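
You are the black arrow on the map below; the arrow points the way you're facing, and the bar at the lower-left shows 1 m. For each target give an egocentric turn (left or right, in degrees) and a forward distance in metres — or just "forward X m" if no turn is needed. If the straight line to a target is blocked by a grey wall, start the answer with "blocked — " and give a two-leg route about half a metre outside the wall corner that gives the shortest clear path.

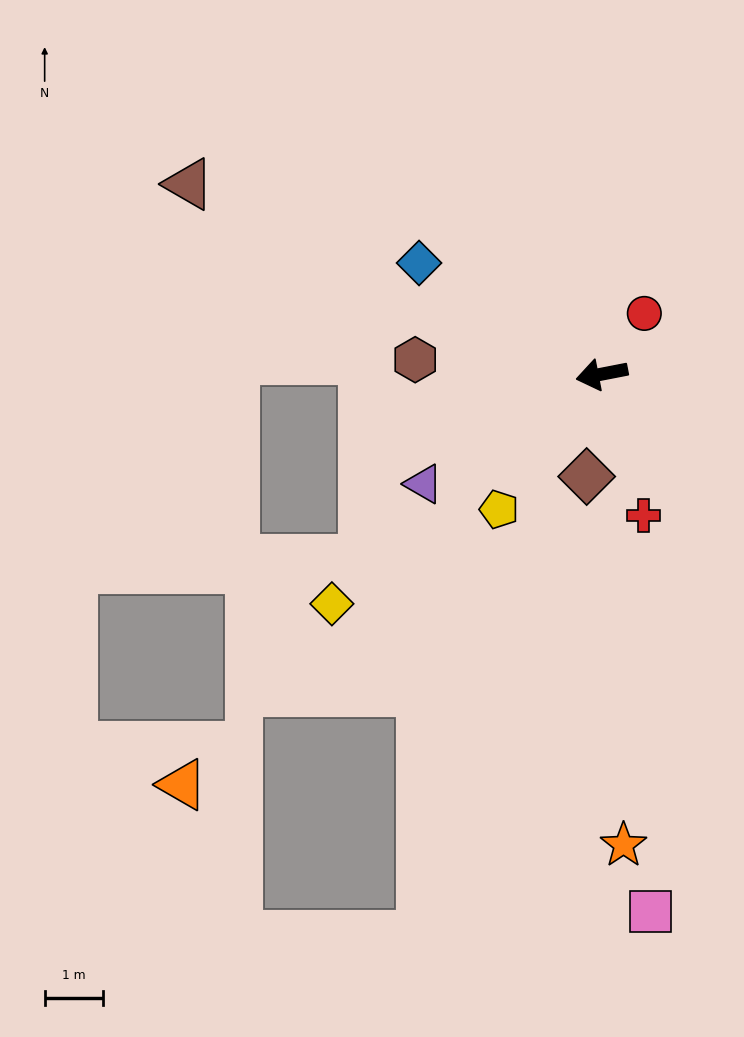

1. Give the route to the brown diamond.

turn left 71°, forward 1.8 m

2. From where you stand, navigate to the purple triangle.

turn left 21°, forward 3.6 m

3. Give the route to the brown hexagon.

turn right 15°, forward 3.2 m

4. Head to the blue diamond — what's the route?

turn right 42°, forward 3.7 m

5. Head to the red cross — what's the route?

turn left 95°, forward 2.5 m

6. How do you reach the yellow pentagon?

turn left 42°, forward 2.9 m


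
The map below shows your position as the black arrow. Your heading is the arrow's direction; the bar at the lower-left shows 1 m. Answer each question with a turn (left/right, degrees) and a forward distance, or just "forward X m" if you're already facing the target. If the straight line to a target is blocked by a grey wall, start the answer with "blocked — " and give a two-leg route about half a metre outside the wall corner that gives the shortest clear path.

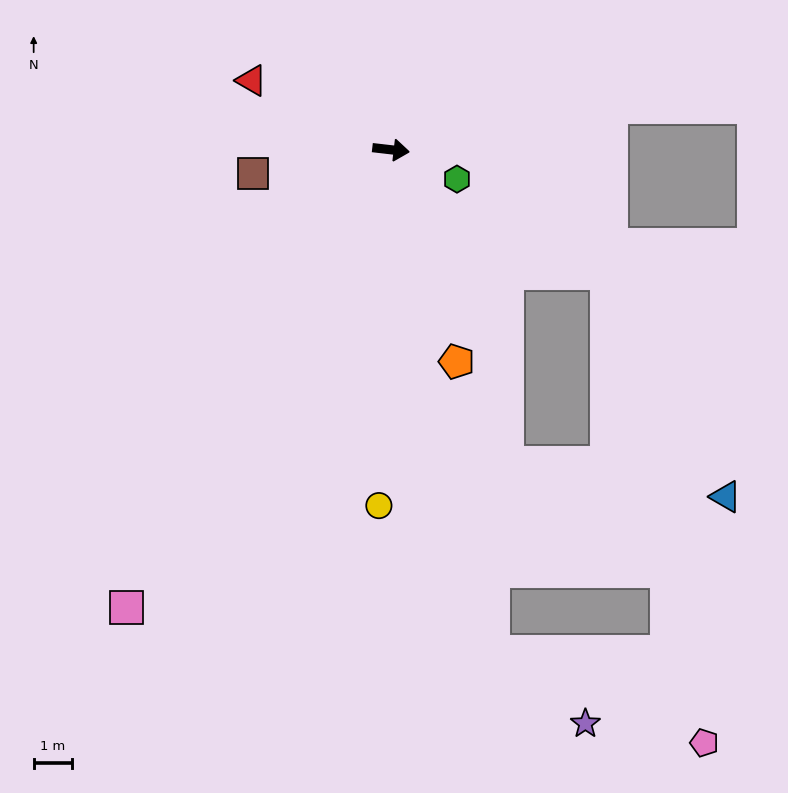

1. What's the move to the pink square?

turn right 113°, forward 13.6 m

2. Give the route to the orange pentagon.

turn right 66°, forward 5.7 m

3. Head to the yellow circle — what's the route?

turn right 85°, forward 9.2 m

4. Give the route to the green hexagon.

turn right 17°, forward 1.9 m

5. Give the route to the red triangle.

turn left 160°, forward 4.0 m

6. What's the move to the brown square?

turn right 164°, forward 3.6 m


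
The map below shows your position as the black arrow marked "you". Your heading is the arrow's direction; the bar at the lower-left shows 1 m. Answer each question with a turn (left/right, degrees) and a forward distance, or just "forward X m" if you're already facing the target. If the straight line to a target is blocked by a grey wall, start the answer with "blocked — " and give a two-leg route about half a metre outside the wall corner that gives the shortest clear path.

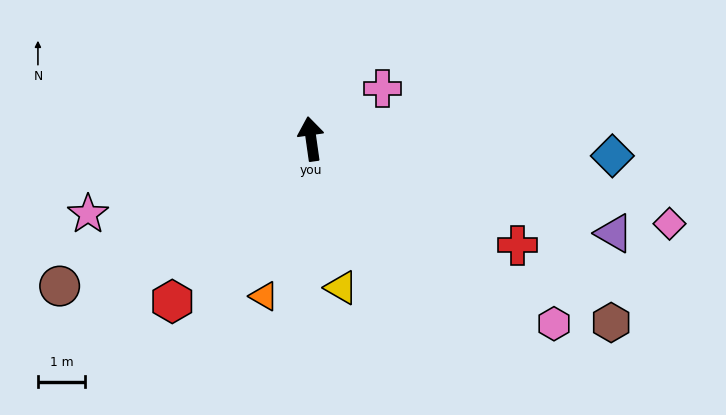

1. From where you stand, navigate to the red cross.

turn right 125°, forward 4.9 m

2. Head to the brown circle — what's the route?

turn left 112°, forward 6.2 m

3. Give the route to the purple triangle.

turn right 115°, forward 6.8 m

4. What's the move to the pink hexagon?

turn right 135°, forward 6.5 m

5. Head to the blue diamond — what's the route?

turn right 101°, forward 6.4 m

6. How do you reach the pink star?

turn left 101°, forward 5.0 m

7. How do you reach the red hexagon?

turn left 131°, forward 4.6 m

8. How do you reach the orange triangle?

turn left 155°, forward 3.5 m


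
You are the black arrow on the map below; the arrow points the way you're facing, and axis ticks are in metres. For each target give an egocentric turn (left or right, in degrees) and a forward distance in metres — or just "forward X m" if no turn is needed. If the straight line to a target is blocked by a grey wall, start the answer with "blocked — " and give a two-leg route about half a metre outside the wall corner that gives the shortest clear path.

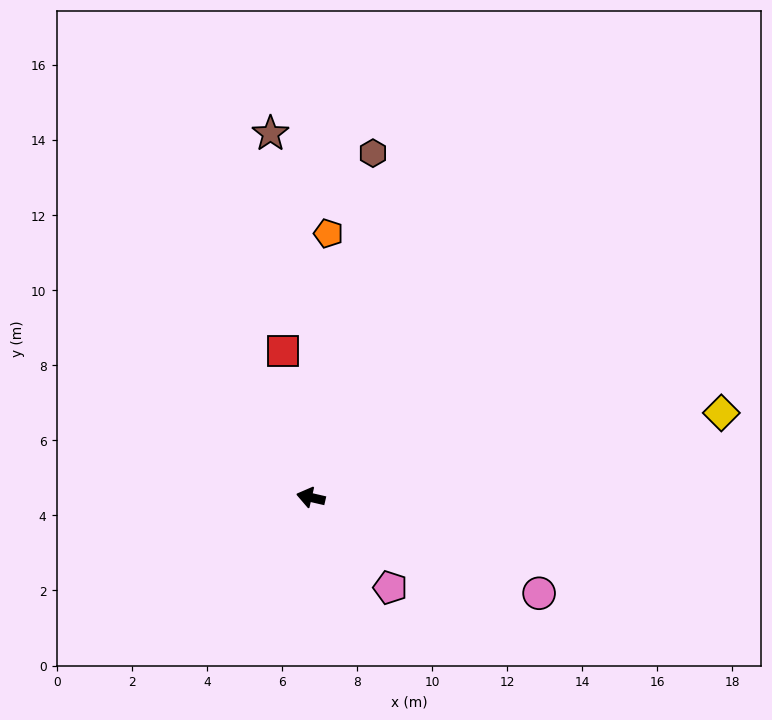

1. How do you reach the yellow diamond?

turn right 155°, forward 11.2 m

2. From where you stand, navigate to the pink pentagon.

turn left 144°, forward 3.2 m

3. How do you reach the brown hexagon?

turn right 87°, forward 9.3 m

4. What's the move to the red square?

turn right 66°, forward 4.0 m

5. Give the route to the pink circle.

turn left 170°, forward 6.6 m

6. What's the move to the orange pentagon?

turn right 81°, forward 7.1 m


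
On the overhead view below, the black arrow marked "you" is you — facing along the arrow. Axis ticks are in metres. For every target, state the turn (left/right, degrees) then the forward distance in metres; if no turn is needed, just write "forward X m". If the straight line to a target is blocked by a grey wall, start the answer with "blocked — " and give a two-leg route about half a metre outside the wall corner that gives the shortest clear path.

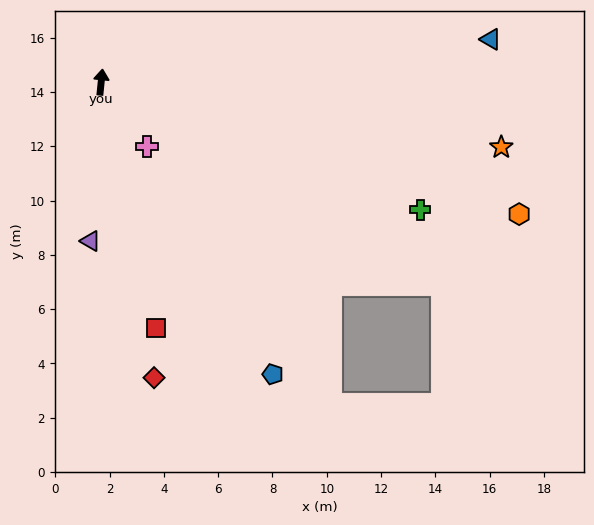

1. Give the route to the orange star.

turn right 93°, forward 14.9 m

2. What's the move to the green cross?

turn right 106°, forward 12.7 m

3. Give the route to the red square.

turn right 162°, forward 9.3 m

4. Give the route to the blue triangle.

turn right 78°, forward 14.4 m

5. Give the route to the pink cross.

turn right 139°, forward 2.9 m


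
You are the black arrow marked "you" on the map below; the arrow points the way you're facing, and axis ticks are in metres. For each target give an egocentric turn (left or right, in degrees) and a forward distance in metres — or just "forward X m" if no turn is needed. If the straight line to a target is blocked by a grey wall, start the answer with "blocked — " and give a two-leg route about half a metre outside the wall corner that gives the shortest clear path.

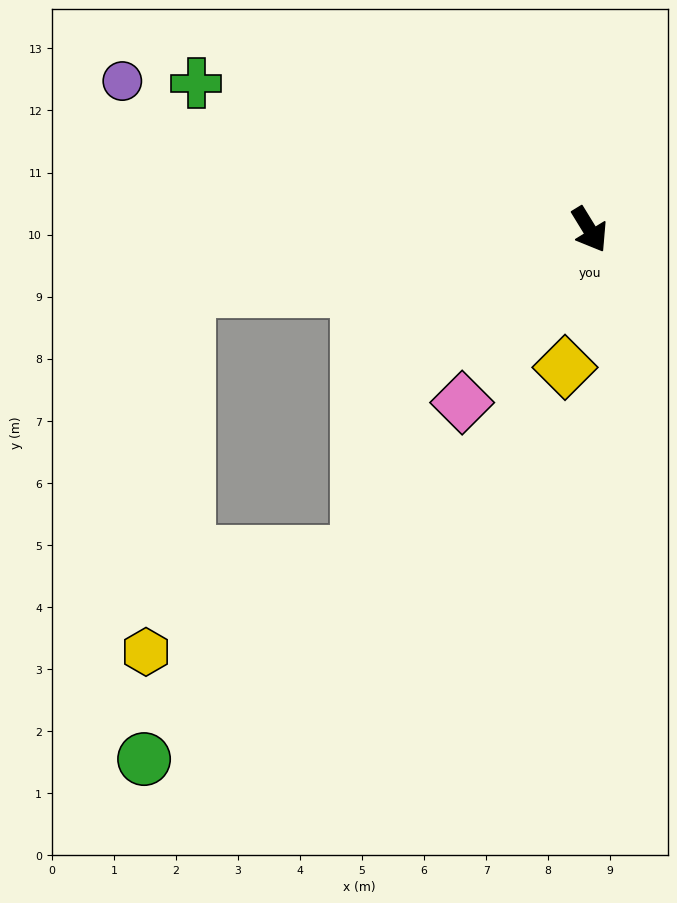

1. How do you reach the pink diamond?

turn right 68°, forward 3.5 m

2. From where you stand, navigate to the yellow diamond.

turn right 42°, forward 2.3 m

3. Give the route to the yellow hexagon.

blocked — turn right 113°, forward 6.5 m, then turn left 75°, forward 5.9 m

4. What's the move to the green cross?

turn right 142°, forward 6.8 m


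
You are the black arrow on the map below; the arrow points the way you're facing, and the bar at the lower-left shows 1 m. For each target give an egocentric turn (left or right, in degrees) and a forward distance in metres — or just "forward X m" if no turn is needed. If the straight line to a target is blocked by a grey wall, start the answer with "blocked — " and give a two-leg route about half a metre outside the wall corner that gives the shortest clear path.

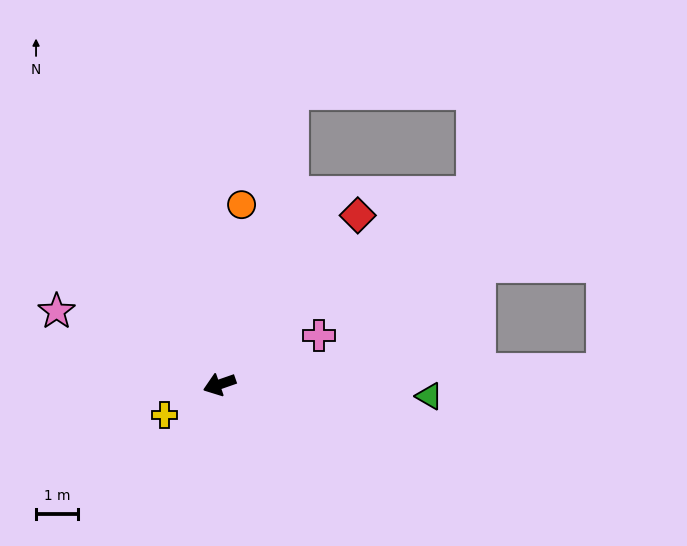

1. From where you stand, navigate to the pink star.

turn right 43°, forward 4.3 m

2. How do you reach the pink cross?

turn right 173°, forward 2.6 m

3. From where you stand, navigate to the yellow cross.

turn left 10°, forward 1.5 m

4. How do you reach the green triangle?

turn left 158°, forward 5.0 m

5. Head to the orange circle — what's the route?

turn right 116°, forward 4.3 m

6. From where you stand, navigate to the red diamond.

turn right 148°, forward 5.2 m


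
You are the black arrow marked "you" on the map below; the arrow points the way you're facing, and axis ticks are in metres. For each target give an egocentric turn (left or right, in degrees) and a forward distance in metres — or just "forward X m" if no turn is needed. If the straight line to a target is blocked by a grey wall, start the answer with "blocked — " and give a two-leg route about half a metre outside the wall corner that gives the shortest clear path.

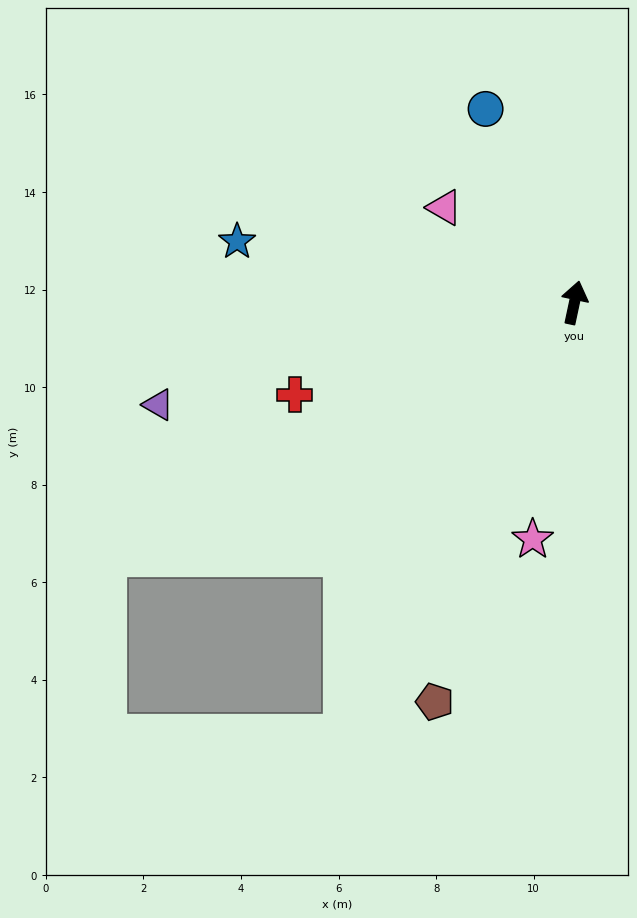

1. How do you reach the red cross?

turn left 120°, forward 6.0 m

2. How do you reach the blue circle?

turn left 37°, forward 4.4 m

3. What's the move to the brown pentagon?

turn left 173°, forward 8.7 m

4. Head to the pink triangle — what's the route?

turn left 66°, forward 3.3 m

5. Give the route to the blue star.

turn left 92°, forward 7.0 m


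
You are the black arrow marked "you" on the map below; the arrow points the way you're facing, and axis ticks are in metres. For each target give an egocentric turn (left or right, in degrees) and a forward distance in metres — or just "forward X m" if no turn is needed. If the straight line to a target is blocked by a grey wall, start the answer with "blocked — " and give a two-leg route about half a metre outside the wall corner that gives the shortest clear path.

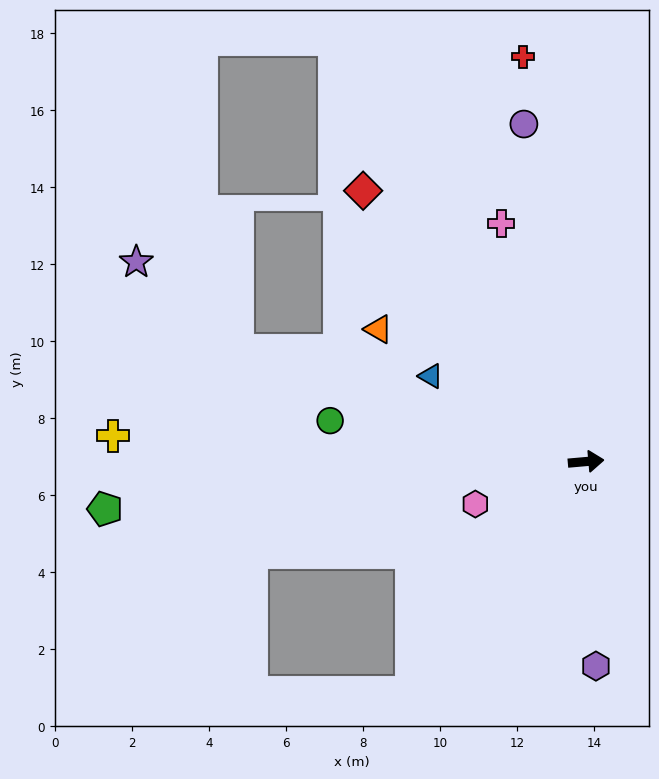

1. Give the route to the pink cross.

turn left 105°, forward 6.6 m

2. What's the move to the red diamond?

turn left 124°, forward 9.1 m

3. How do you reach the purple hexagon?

turn right 92°, forward 5.3 m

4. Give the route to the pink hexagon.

turn right 164°, forward 3.1 m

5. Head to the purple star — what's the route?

blocked — turn left 157°, forward 9.5 m, then turn right 23°, forward 3.5 m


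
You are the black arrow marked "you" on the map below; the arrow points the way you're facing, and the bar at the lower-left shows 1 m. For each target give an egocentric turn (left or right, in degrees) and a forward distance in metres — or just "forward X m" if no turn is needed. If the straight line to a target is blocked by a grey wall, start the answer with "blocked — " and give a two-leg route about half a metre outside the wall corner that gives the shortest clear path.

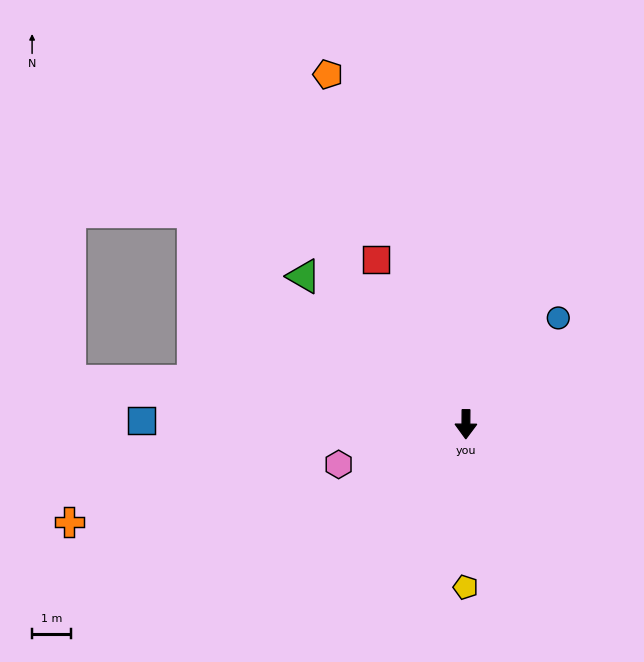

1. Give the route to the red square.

turn right 151°, forward 4.8 m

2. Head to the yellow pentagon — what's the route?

forward 4.2 m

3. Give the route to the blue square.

turn right 90°, forward 8.4 m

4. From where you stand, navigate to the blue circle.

turn left 139°, forward 3.6 m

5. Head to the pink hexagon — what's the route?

turn right 72°, forward 3.4 m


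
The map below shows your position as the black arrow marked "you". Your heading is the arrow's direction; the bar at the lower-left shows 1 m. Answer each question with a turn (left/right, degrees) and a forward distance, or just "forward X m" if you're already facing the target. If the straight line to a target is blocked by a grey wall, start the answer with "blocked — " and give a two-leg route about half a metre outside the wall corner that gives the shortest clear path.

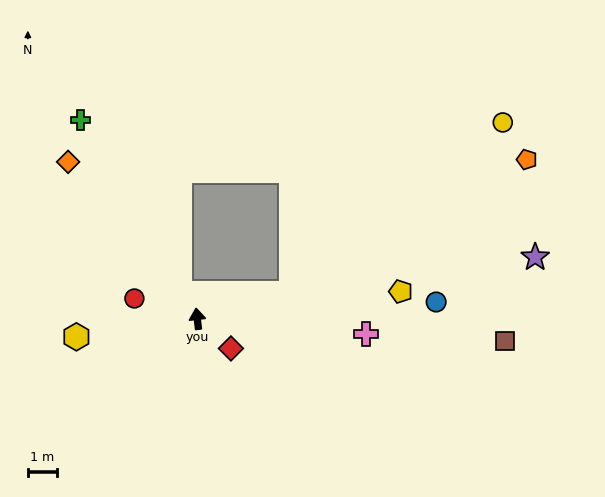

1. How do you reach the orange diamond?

turn left 33°, forward 6.9 m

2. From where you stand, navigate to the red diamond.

turn right 138°, forward 1.5 m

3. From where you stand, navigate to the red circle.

turn left 66°, forward 2.2 m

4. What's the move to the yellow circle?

blocked — turn right 82°, forward 3.3 m, then turn left 24°, forward 9.2 m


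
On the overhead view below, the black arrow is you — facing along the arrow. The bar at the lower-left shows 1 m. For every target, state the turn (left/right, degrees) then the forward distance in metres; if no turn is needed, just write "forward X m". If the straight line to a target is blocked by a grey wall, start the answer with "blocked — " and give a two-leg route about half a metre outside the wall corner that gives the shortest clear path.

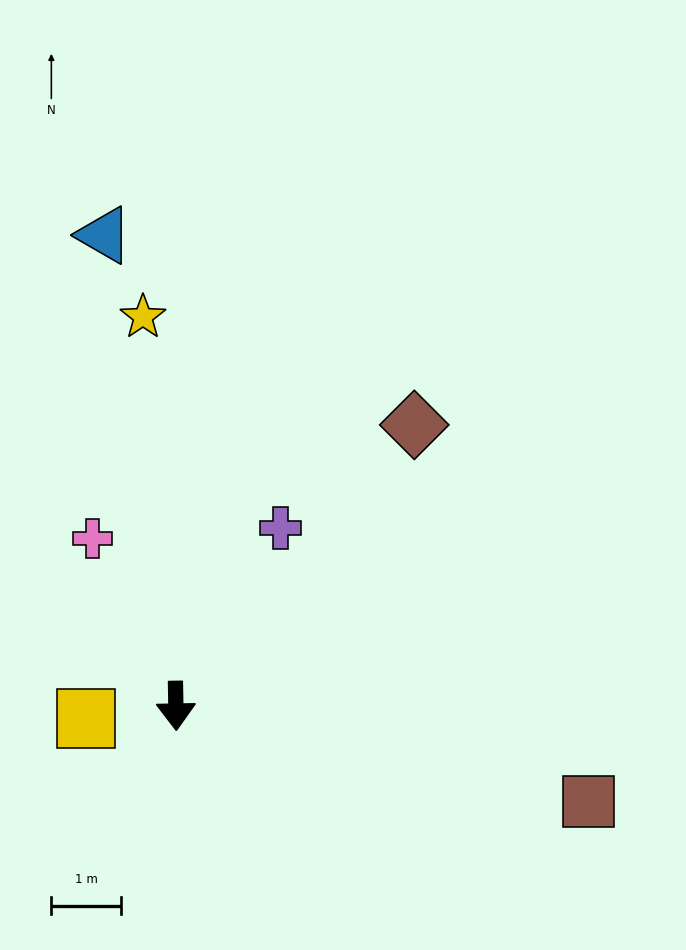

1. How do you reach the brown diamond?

turn left 139°, forward 5.3 m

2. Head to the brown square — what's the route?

turn left 76°, forward 6.1 m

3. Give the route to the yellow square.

turn right 83°, forward 1.3 m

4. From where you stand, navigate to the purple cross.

turn left 148°, forward 3.0 m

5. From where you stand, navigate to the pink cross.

turn right 155°, forward 2.7 m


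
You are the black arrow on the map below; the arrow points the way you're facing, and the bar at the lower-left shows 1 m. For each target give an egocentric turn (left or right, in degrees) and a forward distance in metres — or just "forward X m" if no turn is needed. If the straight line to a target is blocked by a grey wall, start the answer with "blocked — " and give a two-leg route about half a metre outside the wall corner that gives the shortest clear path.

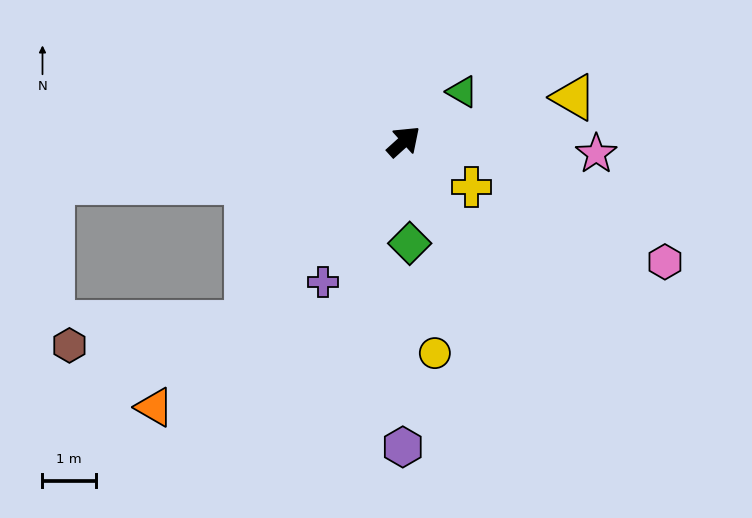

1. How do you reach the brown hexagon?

blocked — turn right 173°, forward 4.5 m, then turn right 42°, forward 3.4 m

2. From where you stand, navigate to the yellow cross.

turn right 76°, forward 1.5 m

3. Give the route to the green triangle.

forward 1.4 m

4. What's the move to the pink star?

turn right 46°, forward 3.6 m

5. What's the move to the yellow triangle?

turn right 28°, forward 3.3 m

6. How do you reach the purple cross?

turn right 162°, forward 3.1 m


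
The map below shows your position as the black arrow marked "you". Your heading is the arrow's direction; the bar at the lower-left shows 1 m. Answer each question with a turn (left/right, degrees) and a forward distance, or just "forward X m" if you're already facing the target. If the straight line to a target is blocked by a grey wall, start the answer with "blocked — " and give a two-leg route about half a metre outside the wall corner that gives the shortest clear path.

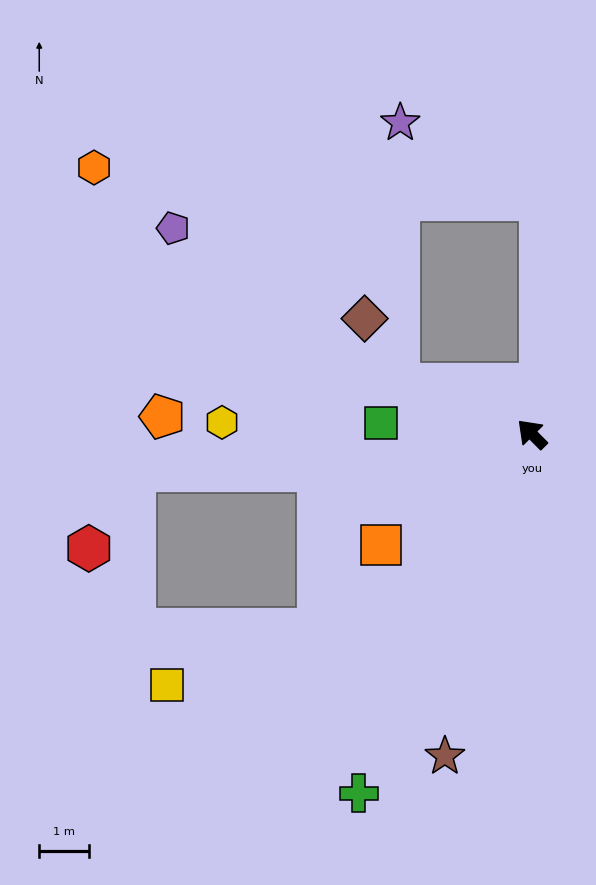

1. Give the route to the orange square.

turn left 82°, forward 3.7 m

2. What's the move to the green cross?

turn left 109°, forward 8.0 m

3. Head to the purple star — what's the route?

blocked — turn left 25°, forward 2.8 m, then turn right 70°, forward 5.2 m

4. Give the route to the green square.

turn left 41°, forward 3.0 m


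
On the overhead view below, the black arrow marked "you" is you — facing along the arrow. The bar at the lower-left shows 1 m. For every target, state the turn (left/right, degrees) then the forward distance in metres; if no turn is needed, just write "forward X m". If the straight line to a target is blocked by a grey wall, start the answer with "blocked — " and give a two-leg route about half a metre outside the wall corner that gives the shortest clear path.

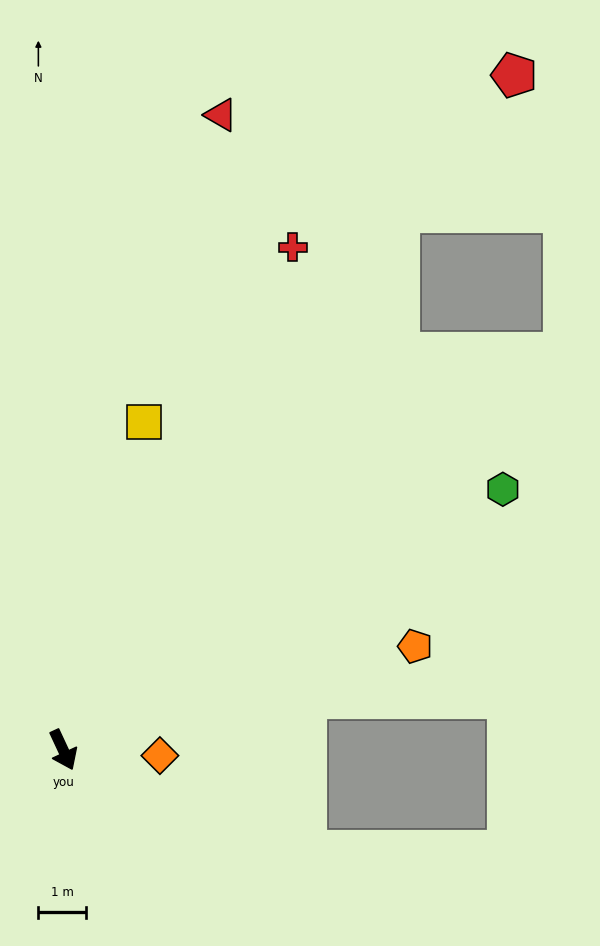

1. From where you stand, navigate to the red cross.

turn left 131°, forward 11.5 m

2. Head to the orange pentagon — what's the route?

turn left 81°, forward 7.6 m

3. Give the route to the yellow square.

turn left 141°, forward 7.0 m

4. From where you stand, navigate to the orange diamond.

turn left 62°, forward 2.0 m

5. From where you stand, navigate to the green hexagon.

turn left 96°, forward 10.6 m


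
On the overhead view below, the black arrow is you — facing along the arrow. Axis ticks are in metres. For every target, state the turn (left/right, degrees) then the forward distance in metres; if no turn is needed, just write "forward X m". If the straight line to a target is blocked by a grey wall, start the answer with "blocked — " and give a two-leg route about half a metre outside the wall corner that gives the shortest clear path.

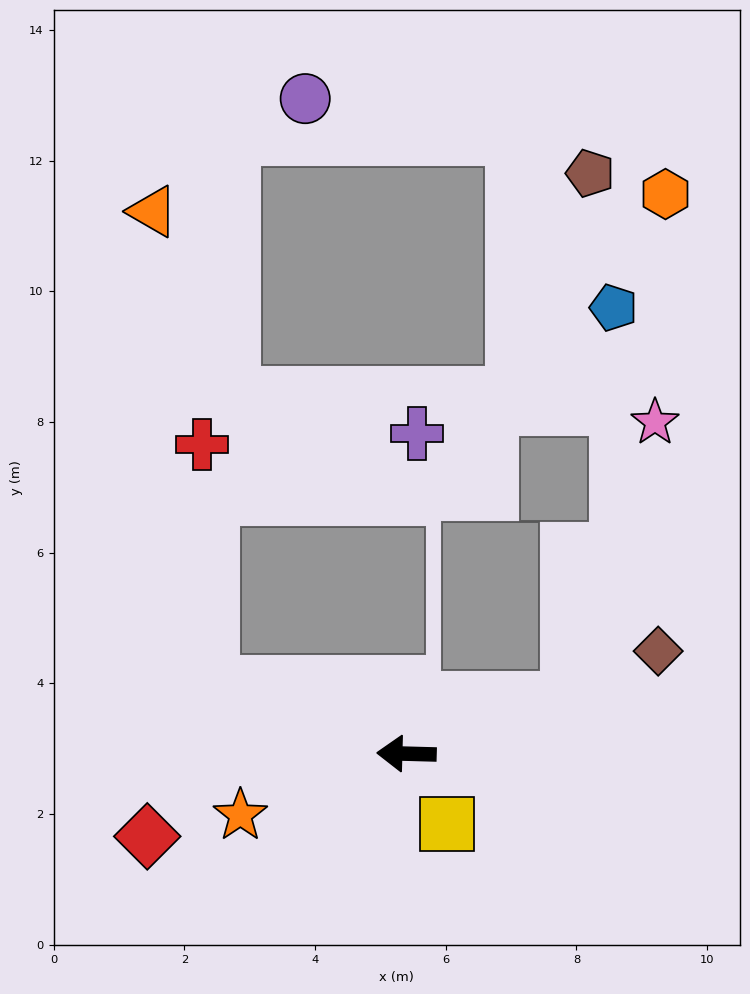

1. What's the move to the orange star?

turn left 22°, forward 2.7 m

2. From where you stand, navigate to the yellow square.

turn left 122°, forward 1.2 m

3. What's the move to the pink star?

blocked — turn right 160°, forward 2.6 m, then turn left 54°, forward 4.4 m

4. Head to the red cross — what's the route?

blocked — turn right 18°, forward 3.2 m, then turn right 68°, forward 3.7 m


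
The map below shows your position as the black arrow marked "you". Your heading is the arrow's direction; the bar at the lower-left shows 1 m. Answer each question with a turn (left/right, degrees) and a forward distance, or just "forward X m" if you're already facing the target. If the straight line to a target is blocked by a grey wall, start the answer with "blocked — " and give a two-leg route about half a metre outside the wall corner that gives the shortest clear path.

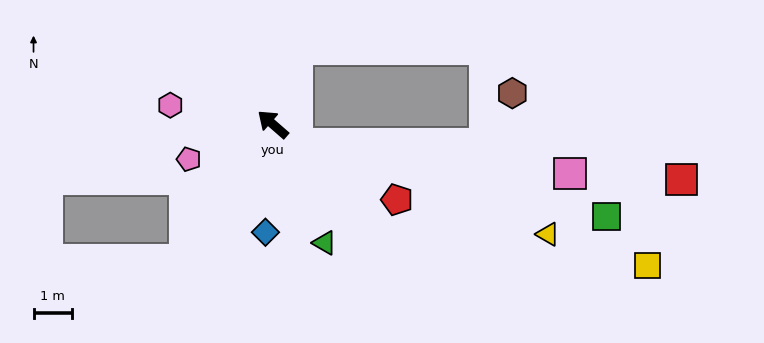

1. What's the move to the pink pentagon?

turn left 64°, forward 2.3 m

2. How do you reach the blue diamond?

turn left 127°, forward 2.8 m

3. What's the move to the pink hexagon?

turn left 31°, forward 2.7 m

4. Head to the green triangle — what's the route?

turn left 155°, forward 3.3 m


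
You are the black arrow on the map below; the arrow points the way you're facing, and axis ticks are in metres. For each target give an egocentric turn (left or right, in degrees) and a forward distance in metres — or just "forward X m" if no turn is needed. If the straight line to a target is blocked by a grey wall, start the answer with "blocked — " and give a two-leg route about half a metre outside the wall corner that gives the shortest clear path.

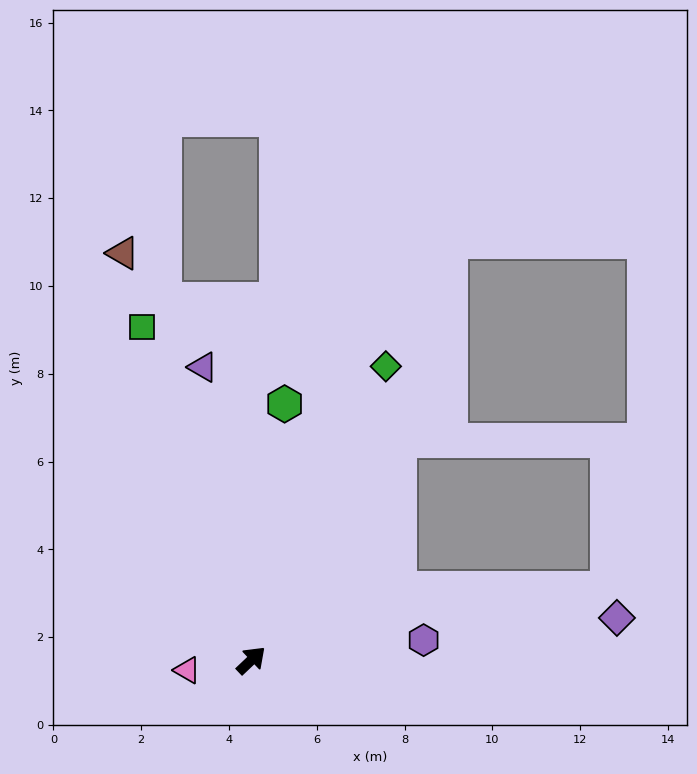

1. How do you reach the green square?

turn left 65°, forward 8.0 m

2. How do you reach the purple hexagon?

turn right 37°, forward 4.0 m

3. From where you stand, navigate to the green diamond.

turn left 22°, forward 7.4 m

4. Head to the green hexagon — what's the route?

turn left 39°, forward 5.9 m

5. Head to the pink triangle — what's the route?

turn left 145°, forward 1.5 m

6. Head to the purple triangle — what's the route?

turn left 56°, forward 6.8 m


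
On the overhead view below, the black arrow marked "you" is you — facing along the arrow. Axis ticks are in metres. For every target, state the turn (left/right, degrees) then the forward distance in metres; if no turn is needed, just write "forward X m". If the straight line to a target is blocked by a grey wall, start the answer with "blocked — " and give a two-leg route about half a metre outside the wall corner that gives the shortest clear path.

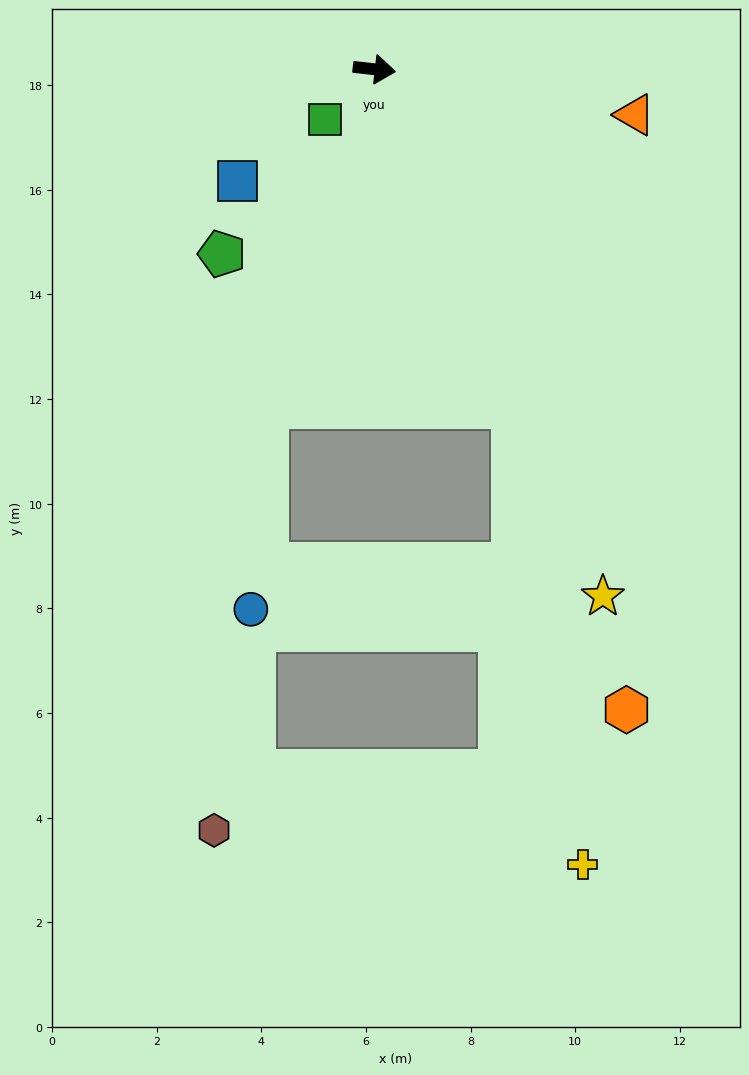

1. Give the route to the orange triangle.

turn right 4°, forward 5.1 m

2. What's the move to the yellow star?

turn right 60°, forward 11.0 m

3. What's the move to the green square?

turn right 128°, forward 1.3 m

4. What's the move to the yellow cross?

blocked — turn right 61°, forward 7.0 m, then turn right 14°, forward 8.8 m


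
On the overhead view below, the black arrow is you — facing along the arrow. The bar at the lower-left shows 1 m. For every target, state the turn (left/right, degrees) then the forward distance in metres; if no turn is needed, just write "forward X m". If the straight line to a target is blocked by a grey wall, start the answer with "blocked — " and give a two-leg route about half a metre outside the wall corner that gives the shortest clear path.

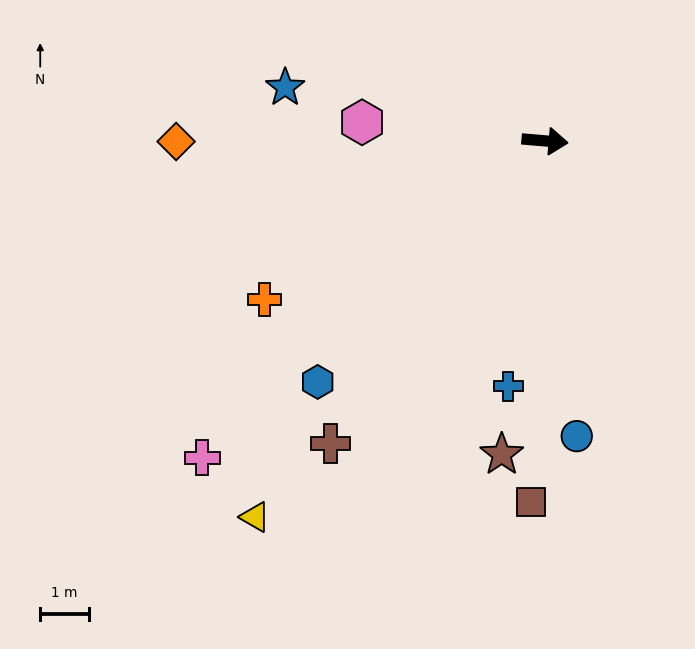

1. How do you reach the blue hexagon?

turn right 128°, forward 6.8 m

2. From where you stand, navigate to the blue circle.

turn right 79°, forward 6.1 m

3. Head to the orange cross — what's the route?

turn right 146°, forward 6.6 m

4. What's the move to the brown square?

turn right 87°, forward 7.4 m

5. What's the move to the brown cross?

turn right 120°, forward 7.6 m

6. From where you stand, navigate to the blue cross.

turn right 94°, forward 5.1 m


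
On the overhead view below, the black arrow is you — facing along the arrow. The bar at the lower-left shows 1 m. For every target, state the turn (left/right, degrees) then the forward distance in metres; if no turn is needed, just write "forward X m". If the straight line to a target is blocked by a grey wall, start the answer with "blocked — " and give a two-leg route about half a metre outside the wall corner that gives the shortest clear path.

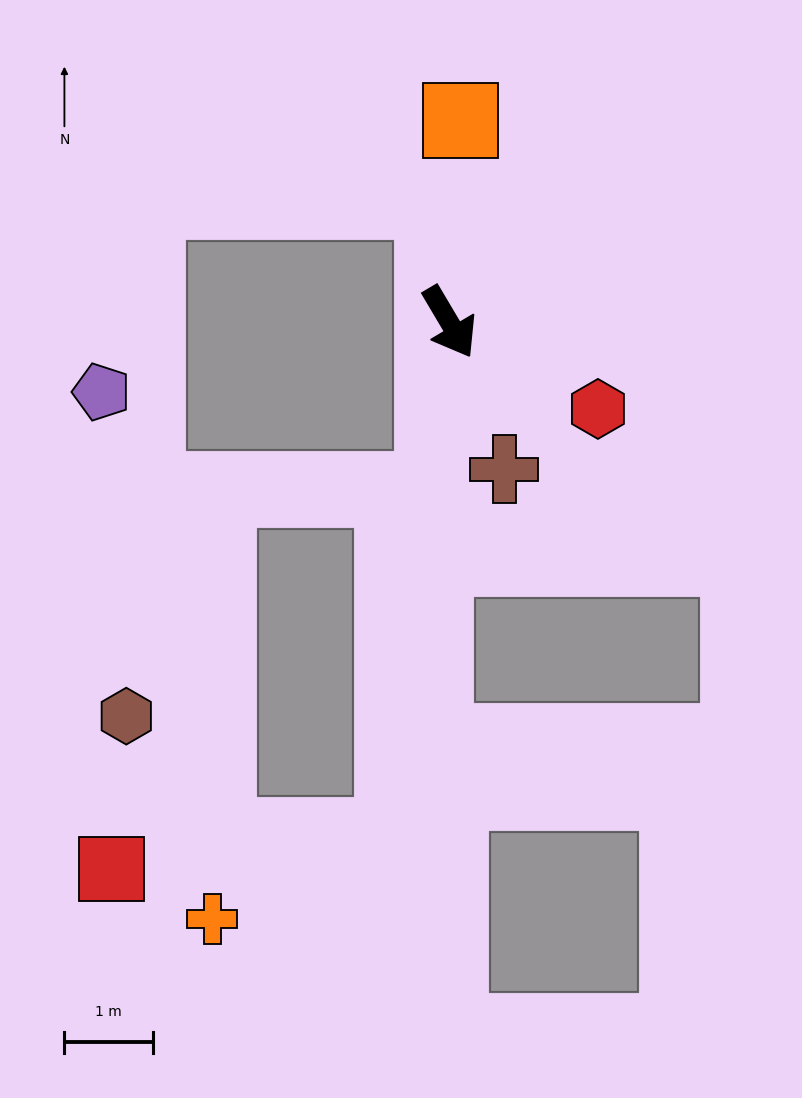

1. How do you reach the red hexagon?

turn left 29°, forward 1.9 m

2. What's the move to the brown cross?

turn right 10°, forward 1.8 m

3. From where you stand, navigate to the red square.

blocked — turn right 37°, forward 5.8 m, then turn right 77°, forward 3.2 m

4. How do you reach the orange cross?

blocked — turn right 37°, forward 5.8 m, then turn right 59°, forward 2.2 m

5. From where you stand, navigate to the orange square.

turn left 146°, forward 2.3 m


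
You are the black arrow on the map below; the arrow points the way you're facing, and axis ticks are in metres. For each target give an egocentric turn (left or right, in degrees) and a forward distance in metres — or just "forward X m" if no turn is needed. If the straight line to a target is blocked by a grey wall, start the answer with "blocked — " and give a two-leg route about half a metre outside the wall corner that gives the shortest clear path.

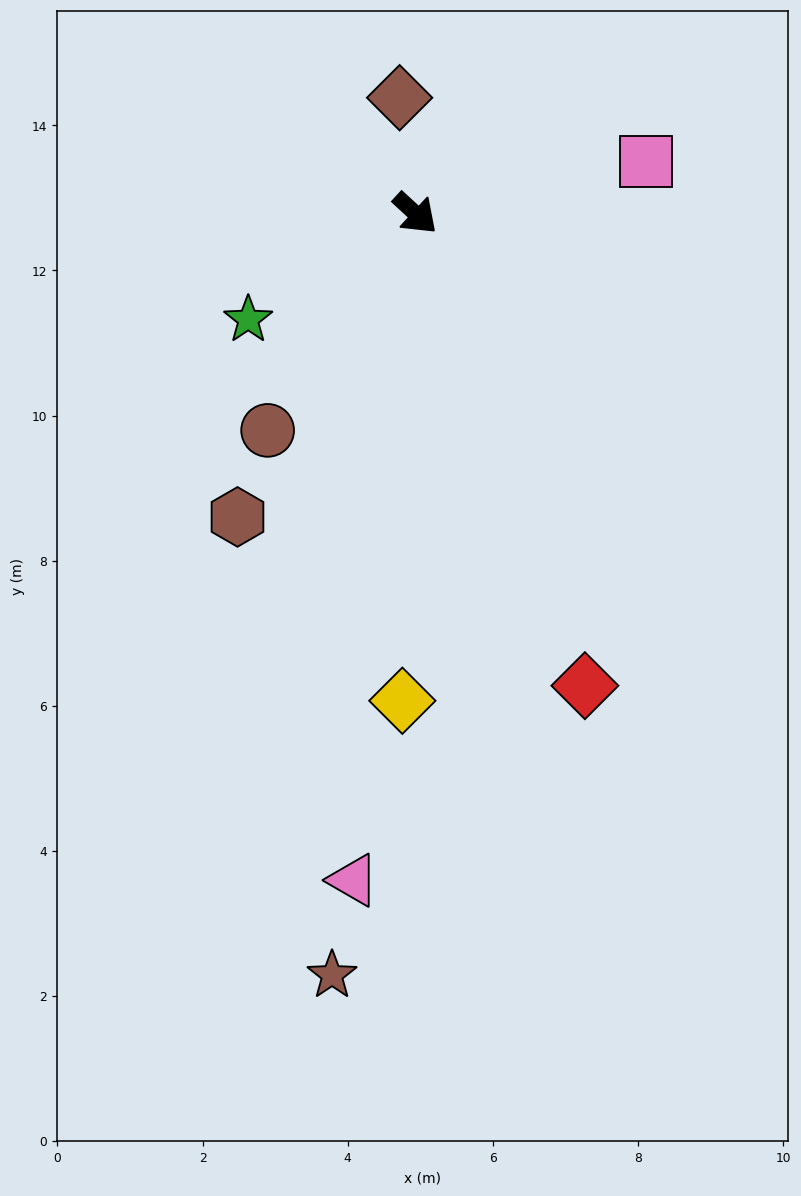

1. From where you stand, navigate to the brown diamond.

turn left 140°, forward 1.6 m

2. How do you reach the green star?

turn right 105°, forward 2.7 m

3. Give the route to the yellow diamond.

turn right 49°, forward 6.7 m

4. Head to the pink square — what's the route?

turn left 55°, forward 3.3 m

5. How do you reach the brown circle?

turn right 82°, forward 3.6 m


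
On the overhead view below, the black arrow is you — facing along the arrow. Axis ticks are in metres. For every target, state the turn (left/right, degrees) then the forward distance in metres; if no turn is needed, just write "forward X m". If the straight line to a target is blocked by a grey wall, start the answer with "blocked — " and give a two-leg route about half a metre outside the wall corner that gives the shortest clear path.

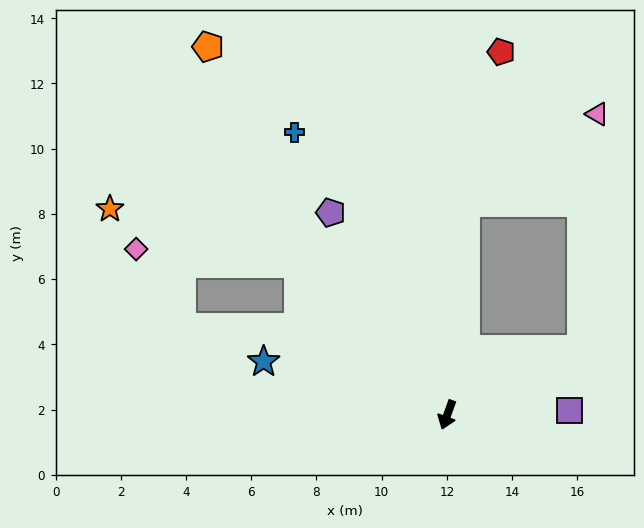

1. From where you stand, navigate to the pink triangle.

blocked — turn right 165°, forward 6.5 m, then turn right 51°, forward 4.9 m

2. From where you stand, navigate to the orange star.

blocked — turn right 115°, forward 6.5 m, then turn left 28°, forward 6.0 m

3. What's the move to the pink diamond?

blocked — turn right 115°, forward 6.5 m, then turn left 40°, forward 5.0 m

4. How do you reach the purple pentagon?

turn right 130°, forward 7.2 m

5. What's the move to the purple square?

turn left 112°, forward 3.8 m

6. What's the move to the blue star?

turn right 86°, forward 5.9 m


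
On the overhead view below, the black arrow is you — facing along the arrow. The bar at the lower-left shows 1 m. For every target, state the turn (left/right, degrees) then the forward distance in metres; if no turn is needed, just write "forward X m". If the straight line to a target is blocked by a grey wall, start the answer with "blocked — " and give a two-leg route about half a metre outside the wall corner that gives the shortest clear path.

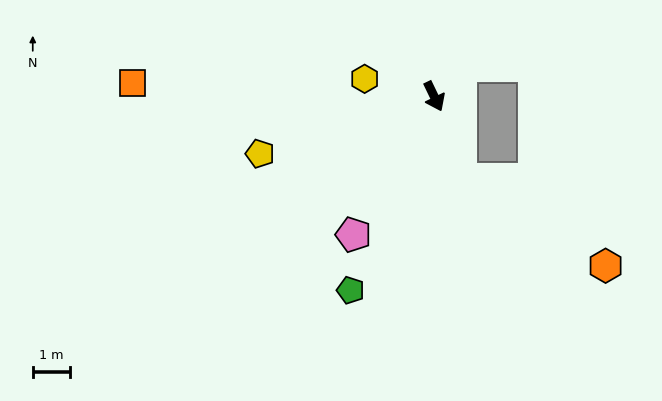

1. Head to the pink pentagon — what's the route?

turn right 56°, forward 4.3 m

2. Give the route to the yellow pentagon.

turn right 98°, forward 4.9 m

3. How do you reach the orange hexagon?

blocked — turn right 8°, forward 2.3 m, then turn left 41°, forward 4.5 m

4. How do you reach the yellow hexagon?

turn right 130°, forward 1.9 m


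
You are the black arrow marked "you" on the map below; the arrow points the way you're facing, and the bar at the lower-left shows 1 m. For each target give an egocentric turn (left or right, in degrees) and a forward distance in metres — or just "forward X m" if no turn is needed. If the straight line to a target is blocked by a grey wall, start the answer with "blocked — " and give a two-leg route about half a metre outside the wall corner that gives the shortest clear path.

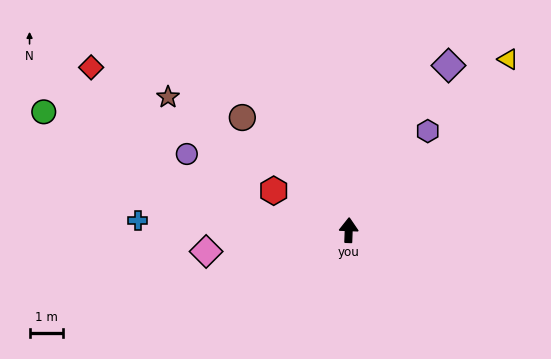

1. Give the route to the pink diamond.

turn left 101°, forward 4.3 m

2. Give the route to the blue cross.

turn left 89°, forward 6.3 m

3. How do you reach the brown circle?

turn left 45°, forward 4.6 m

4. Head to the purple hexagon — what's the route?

turn right 36°, forward 3.8 m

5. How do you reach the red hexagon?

turn left 64°, forward 2.5 m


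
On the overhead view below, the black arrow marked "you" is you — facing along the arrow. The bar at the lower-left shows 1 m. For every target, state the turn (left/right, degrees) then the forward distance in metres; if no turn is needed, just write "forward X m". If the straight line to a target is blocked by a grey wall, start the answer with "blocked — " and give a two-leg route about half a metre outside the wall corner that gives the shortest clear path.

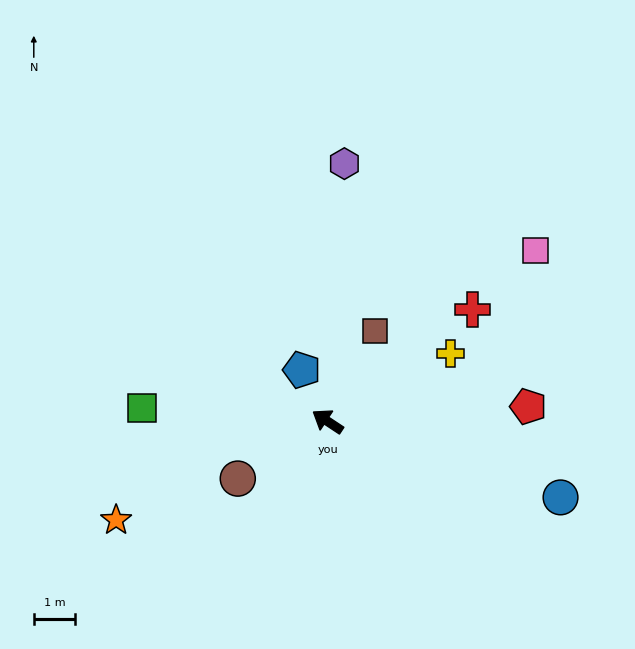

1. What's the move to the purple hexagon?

turn right 60°, forward 6.3 m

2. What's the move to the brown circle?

turn left 66°, forward 2.6 m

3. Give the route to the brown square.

turn right 84°, forward 2.5 m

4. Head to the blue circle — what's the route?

turn right 165°, forward 5.9 m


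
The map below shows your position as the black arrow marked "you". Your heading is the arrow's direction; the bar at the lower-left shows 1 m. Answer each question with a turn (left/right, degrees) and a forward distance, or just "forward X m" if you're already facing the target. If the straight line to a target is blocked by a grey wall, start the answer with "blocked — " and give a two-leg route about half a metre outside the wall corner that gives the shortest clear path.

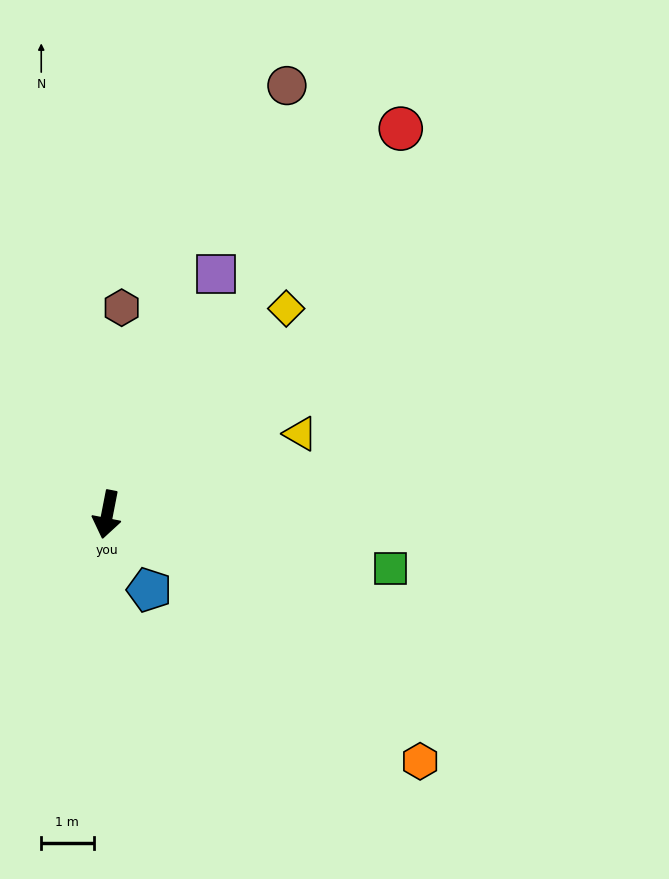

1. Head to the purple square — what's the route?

turn left 167°, forward 5.1 m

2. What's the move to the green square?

turn left 90°, forward 5.5 m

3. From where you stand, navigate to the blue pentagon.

turn left 40°, forward 1.7 m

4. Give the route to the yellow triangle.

turn left 124°, forward 4.0 m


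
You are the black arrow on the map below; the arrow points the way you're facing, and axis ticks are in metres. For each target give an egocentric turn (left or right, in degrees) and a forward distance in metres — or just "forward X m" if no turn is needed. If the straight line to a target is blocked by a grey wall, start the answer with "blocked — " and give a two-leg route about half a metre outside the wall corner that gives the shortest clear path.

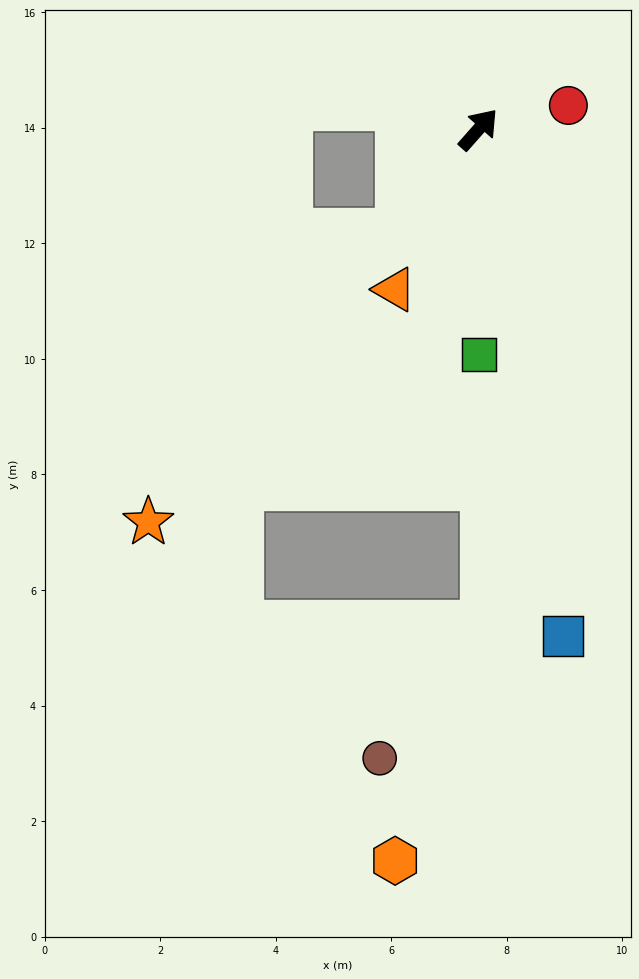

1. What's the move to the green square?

turn right 138°, forward 3.9 m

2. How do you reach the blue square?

turn right 129°, forward 8.9 m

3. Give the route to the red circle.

turn right 34°, forward 1.6 m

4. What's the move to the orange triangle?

turn right 166°, forward 3.1 m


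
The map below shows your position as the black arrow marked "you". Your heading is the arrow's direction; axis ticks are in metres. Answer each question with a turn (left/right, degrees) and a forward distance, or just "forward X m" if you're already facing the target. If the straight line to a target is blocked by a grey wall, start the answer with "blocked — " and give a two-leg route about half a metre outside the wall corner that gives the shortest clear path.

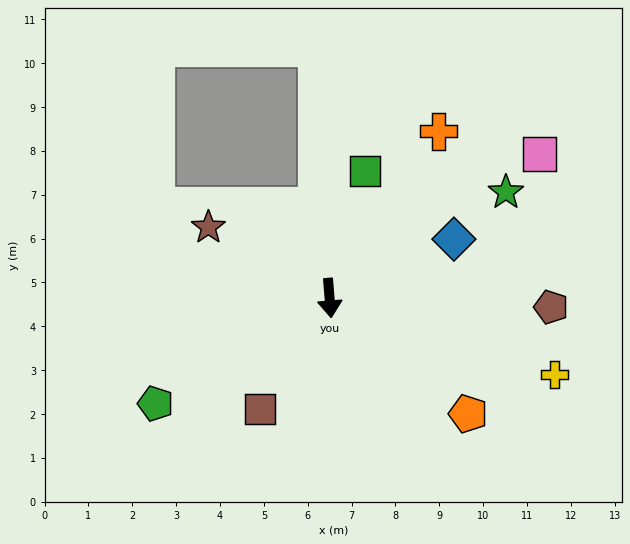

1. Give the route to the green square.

turn left 160°, forward 3.0 m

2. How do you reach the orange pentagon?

turn left 45°, forward 4.1 m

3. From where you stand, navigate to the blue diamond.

turn left 111°, forward 3.1 m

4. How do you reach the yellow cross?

turn left 67°, forward 5.4 m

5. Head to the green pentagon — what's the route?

turn right 63°, forward 4.6 m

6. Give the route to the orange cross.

turn left 142°, forward 4.5 m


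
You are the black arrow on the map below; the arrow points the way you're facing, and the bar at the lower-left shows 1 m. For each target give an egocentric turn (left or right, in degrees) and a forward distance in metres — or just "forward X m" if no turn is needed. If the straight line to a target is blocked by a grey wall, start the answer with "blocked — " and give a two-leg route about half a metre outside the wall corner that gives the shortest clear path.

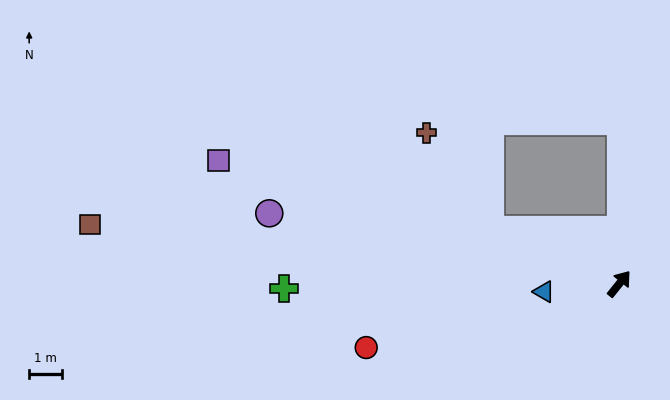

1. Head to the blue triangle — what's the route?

turn left 135°, forward 2.3 m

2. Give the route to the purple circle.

turn left 117°, forward 10.9 m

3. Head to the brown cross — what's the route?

blocked — turn left 106°, forward 4.3 m, then turn right 34°, forward 3.6 m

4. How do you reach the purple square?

turn left 112°, forward 12.8 m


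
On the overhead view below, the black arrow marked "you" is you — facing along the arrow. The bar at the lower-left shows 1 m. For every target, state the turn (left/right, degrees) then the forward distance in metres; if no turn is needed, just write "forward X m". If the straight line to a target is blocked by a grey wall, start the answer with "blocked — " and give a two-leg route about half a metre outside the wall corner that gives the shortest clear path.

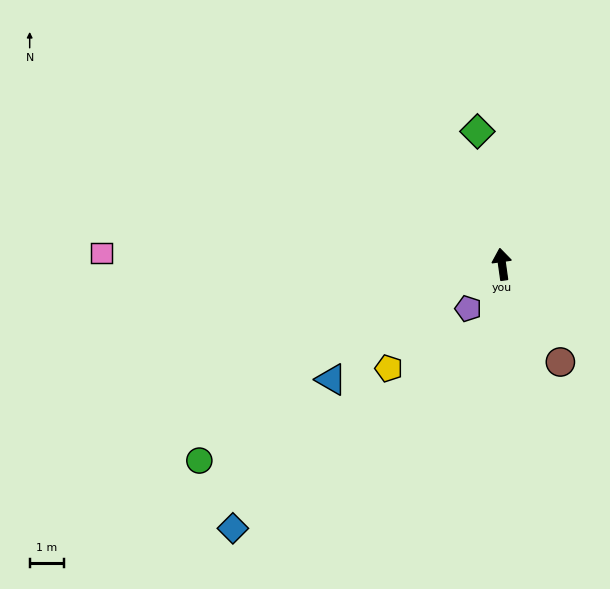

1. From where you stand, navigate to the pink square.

turn left 80°, forward 11.5 m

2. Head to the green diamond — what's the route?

turn left 3°, forward 3.9 m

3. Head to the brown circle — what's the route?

turn right 157°, forward 3.3 m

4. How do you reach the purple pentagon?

turn left 135°, forward 1.6 m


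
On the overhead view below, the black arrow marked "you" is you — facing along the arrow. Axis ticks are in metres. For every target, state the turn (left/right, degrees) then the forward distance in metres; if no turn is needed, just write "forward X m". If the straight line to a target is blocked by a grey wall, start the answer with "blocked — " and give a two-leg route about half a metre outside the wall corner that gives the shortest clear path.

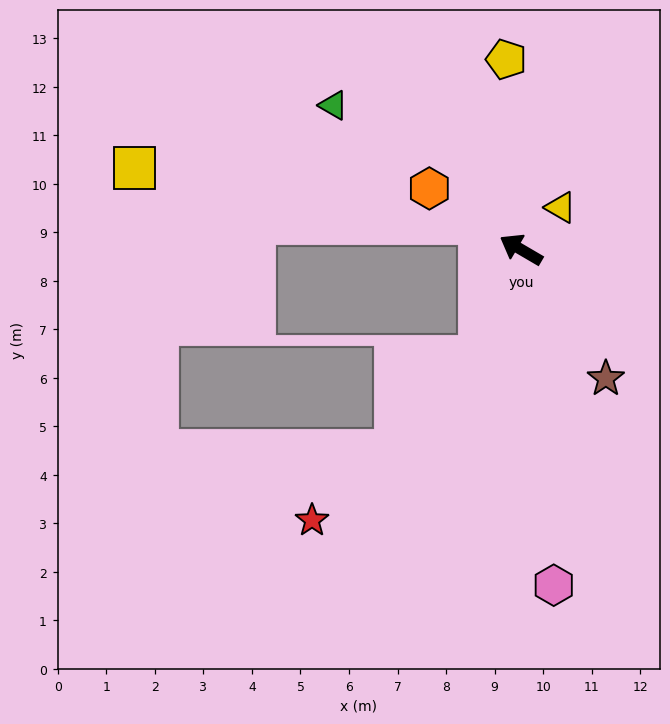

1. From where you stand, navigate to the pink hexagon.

turn left 126°, forward 7.0 m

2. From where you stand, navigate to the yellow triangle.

turn right 103°, forward 1.2 m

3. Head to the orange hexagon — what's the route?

turn right 3°, forward 2.3 m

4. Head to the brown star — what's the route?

turn left 154°, forward 3.2 m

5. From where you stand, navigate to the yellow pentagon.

turn right 55°, forward 3.9 m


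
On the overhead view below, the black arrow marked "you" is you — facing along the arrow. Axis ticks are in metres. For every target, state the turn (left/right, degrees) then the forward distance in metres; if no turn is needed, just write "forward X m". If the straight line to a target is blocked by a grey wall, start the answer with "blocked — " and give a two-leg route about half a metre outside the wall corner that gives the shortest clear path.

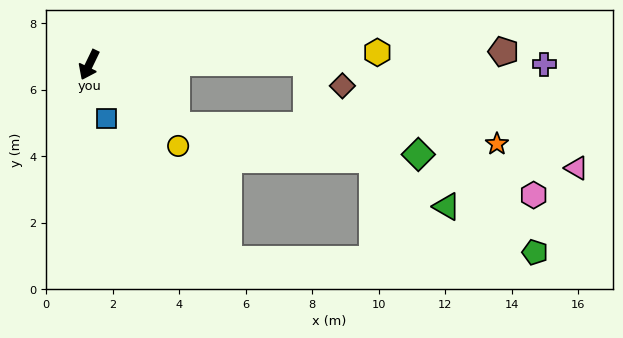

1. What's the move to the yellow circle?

turn left 73°, forward 3.6 m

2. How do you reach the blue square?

turn left 44°, forward 1.7 m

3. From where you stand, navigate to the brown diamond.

blocked — turn left 117°, forward 6.6 m, then turn right 35°, forward 1.3 m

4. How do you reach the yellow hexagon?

turn left 118°, forward 8.7 m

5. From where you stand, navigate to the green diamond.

blocked — turn left 81°, forward 3.2 m, then turn left 28°, forward 7.3 m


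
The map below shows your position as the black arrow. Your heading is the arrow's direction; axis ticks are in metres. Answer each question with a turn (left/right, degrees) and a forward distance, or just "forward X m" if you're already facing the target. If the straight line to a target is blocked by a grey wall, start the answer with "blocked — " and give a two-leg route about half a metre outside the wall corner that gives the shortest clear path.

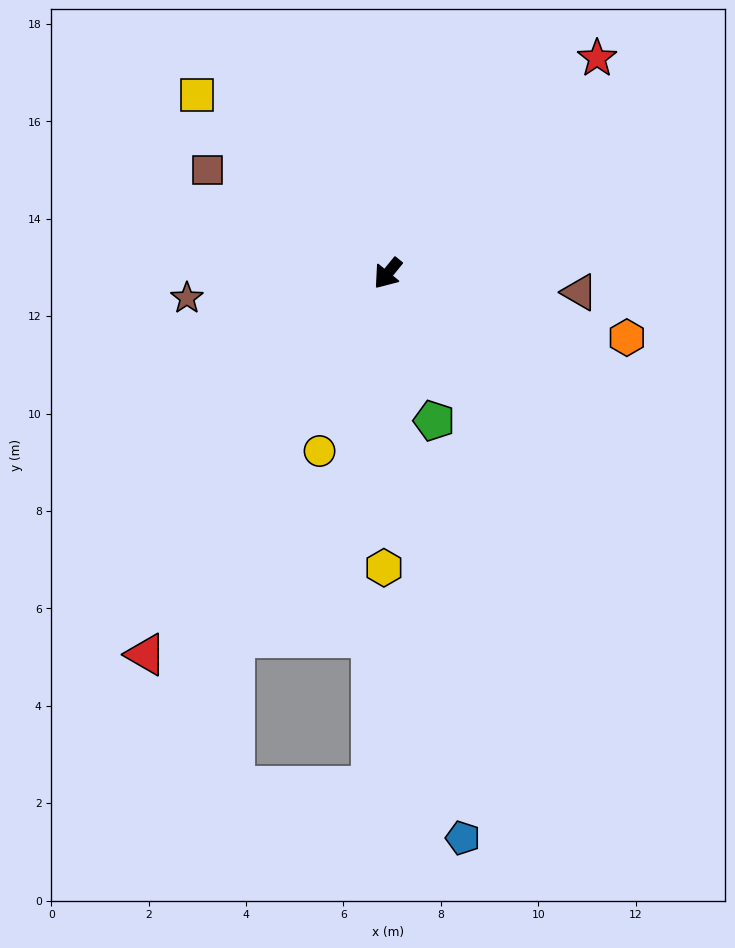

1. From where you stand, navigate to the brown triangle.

turn left 124°, forward 4.0 m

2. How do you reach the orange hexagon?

turn left 114°, forward 5.1 m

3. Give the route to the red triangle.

turn left 7°, forward 9.3 m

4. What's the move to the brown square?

turn right 81°, forward 4.3 m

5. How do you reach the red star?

turn left 175°, forward 6.2 m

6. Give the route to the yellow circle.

turn left 18°, forward 3.9 m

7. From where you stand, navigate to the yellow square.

turn right 94°, forward 5.4 m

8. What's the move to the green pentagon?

turn left 57°, forward 3.2 m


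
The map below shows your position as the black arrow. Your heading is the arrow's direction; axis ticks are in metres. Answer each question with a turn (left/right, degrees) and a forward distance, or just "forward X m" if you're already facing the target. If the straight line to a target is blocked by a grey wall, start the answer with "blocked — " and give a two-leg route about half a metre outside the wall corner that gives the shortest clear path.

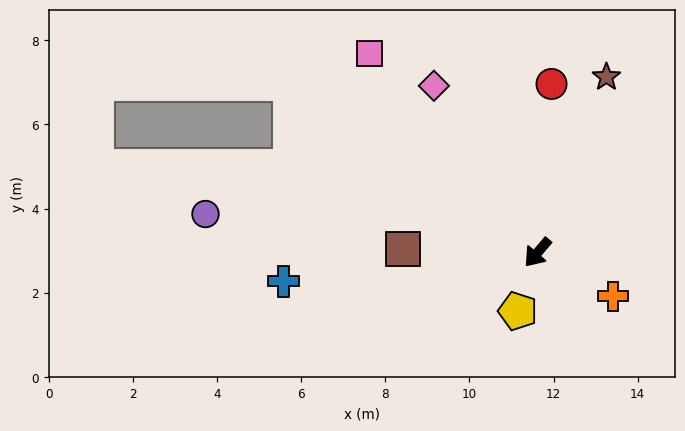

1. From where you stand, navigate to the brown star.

turn right 161°, forward 4.5 m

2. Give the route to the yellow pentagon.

turn left 22°, forward 1.5 m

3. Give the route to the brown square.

turn right 51°, forward 3.2 m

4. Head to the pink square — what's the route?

turn right 99°, forward 6.2 m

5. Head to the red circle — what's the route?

turn right 144°, forward 4.0 m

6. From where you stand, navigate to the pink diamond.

turn right 108°, forward 4.7 m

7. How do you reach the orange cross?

turn left 100°, forward 2.1 m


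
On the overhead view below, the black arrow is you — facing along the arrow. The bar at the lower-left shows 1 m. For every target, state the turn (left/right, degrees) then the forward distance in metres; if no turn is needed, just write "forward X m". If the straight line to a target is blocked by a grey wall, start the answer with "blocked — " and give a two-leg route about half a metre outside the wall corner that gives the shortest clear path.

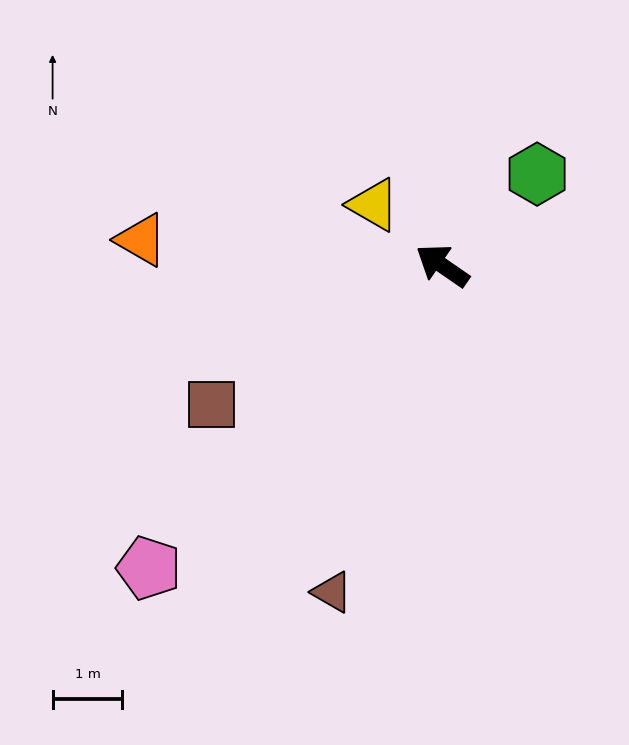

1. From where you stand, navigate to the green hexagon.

turn right 101°, forward 1.9 m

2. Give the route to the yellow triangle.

turn right 7°, forward 1.3 m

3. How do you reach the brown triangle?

turn left 106°, forward 4.9 m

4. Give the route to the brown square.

turn left 66°, forward 3.9 m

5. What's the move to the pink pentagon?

turn left 81°, forward 6.0 m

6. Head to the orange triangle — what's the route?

turn left 30°, forward 4.3 m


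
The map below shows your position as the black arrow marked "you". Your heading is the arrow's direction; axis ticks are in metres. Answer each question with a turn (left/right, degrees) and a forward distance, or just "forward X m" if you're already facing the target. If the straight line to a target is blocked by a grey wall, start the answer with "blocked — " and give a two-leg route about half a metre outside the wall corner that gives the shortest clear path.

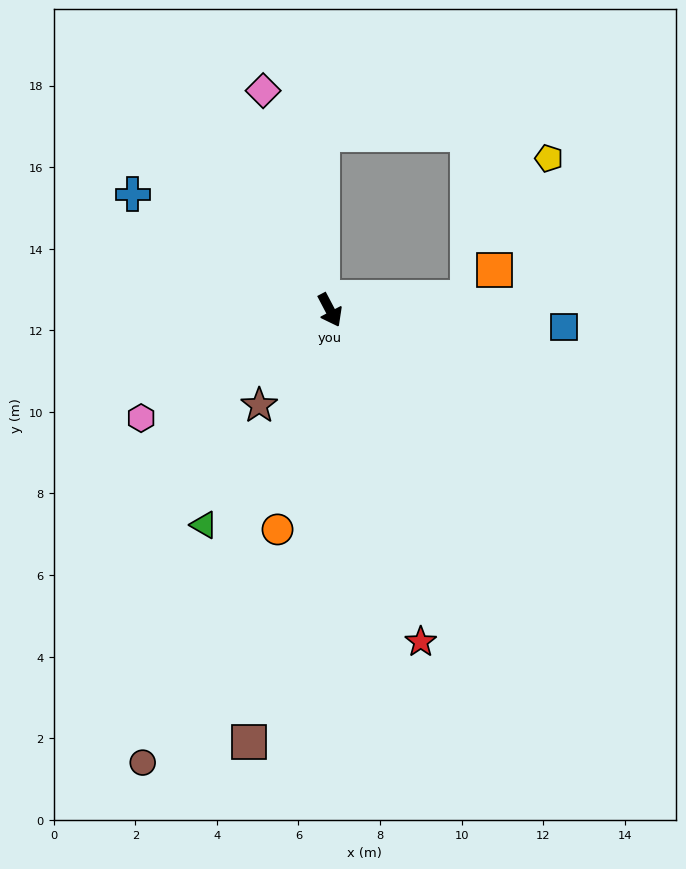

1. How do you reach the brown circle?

turn right 50°, forward 12.0 m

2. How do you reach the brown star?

turn right 64°, forward 2.9 m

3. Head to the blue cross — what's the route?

turn right 148°, forward 5.6 m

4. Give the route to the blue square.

turn left 58°, forward 5.8 m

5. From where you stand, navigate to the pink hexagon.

turn right 88°, forward 5.3 m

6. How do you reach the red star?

turn right 12°, forward 8.4 m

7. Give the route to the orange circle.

turn right 41°, forward 5.5 m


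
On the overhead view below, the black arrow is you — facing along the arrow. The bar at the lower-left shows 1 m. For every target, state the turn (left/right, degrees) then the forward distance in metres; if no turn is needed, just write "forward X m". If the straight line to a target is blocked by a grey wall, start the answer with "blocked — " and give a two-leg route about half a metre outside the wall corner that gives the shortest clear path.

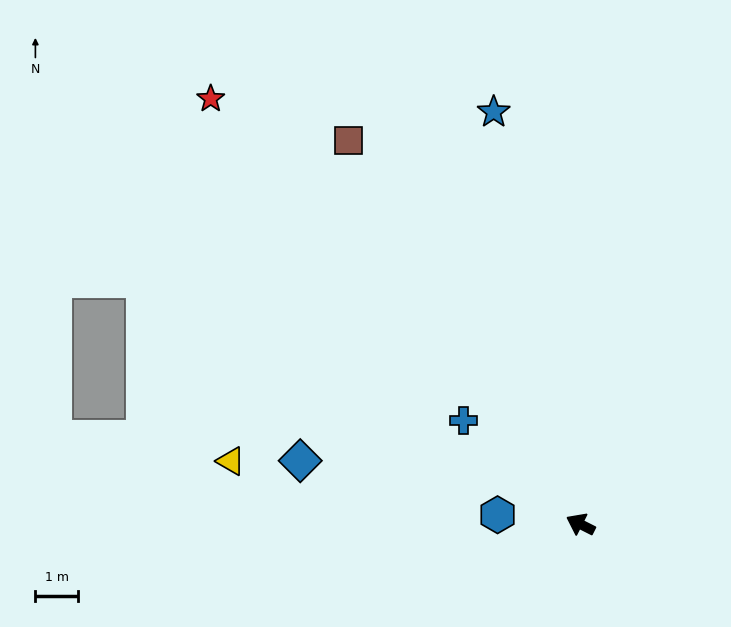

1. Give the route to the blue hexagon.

turn left 20°, forward 2.0 m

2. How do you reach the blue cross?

turn right 15°, forward 3.7 m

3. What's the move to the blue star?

turn right 51°, forward 10.0 m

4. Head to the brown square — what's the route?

turn right 32°, forward 10.6 m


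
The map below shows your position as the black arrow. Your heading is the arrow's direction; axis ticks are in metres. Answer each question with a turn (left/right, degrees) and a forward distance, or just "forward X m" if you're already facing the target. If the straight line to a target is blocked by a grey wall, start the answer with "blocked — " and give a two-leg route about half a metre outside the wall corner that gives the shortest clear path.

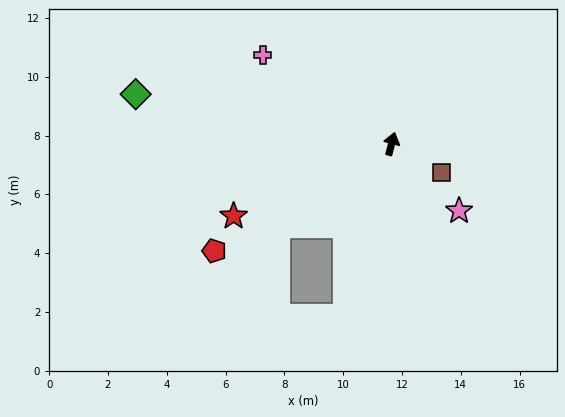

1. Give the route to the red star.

turn left 129°, forward 5.9 m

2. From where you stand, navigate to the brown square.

turn right 105°, forward 2.0 m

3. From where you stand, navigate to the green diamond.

turn left 94°, forward 8.9 m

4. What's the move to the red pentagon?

turn left 136°, forward 7.0 m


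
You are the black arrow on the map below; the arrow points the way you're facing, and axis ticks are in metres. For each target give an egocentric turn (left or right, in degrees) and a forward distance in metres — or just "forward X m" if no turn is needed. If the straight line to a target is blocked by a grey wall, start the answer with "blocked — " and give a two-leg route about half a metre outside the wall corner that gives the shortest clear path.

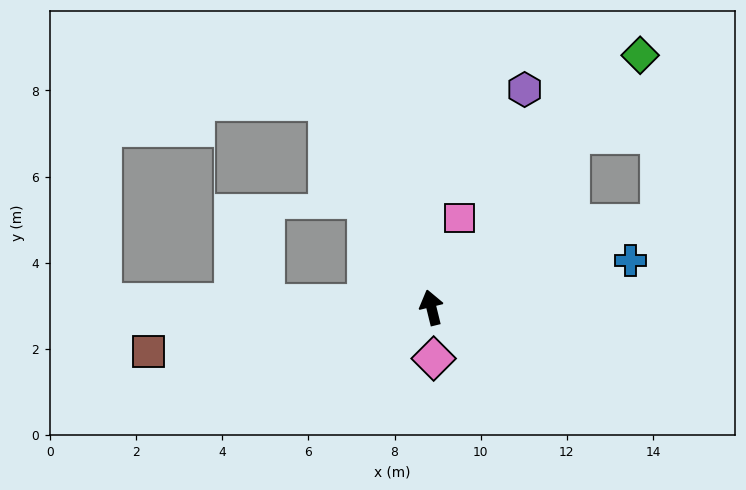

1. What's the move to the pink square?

turn right 31°, forward 2.2 m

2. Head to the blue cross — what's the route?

turn right 91°, forward 4.7 m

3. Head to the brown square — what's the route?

turn left 85°, forward 6.6 m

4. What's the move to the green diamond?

turn right 53°, forward 7.6 m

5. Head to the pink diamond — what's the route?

turn left 169°, forward 1.2 m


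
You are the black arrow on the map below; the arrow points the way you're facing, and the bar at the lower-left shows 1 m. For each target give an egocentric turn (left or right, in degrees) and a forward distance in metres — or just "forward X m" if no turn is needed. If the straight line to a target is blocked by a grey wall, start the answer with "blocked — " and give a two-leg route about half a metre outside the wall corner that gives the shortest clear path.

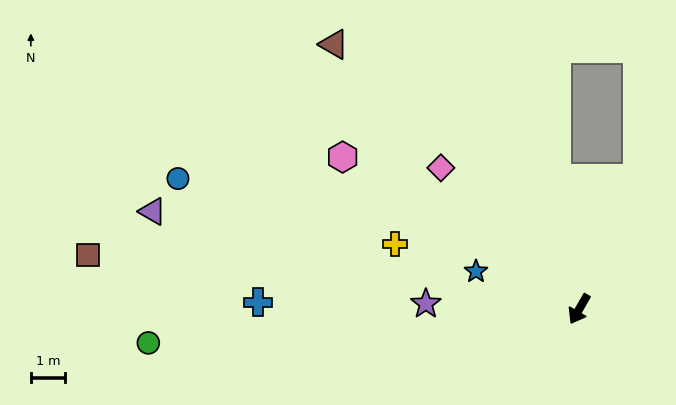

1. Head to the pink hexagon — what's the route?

turn right 93°, forward 8.2 m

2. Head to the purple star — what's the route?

turn right 62°, forward 4.5 m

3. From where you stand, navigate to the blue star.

turn right 80°, forward 3.2 m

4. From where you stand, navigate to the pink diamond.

turn right 106°, forward 5.7 m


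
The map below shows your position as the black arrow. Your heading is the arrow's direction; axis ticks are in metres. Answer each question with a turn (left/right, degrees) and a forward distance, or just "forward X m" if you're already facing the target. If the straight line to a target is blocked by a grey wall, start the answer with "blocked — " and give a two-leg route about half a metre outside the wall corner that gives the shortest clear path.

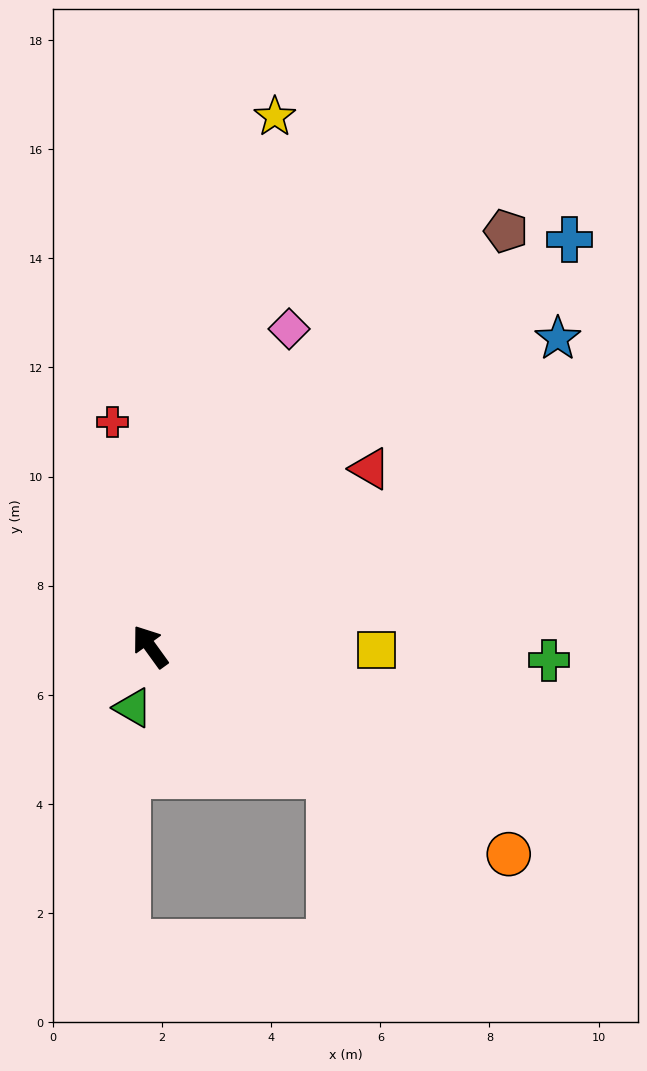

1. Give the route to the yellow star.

turn right 49°, forward 10.0 m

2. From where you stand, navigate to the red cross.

turn right 26°, forward 4.2 m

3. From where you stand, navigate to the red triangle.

turn right 87°, forward 5.2 m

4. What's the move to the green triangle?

turn left 129°, forward 1.2 m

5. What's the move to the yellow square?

turn right 127°, forward 4.1 m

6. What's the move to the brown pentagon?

turn right 76°, forward 10.0 m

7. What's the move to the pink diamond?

turn right 59°, forward 6.4 m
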